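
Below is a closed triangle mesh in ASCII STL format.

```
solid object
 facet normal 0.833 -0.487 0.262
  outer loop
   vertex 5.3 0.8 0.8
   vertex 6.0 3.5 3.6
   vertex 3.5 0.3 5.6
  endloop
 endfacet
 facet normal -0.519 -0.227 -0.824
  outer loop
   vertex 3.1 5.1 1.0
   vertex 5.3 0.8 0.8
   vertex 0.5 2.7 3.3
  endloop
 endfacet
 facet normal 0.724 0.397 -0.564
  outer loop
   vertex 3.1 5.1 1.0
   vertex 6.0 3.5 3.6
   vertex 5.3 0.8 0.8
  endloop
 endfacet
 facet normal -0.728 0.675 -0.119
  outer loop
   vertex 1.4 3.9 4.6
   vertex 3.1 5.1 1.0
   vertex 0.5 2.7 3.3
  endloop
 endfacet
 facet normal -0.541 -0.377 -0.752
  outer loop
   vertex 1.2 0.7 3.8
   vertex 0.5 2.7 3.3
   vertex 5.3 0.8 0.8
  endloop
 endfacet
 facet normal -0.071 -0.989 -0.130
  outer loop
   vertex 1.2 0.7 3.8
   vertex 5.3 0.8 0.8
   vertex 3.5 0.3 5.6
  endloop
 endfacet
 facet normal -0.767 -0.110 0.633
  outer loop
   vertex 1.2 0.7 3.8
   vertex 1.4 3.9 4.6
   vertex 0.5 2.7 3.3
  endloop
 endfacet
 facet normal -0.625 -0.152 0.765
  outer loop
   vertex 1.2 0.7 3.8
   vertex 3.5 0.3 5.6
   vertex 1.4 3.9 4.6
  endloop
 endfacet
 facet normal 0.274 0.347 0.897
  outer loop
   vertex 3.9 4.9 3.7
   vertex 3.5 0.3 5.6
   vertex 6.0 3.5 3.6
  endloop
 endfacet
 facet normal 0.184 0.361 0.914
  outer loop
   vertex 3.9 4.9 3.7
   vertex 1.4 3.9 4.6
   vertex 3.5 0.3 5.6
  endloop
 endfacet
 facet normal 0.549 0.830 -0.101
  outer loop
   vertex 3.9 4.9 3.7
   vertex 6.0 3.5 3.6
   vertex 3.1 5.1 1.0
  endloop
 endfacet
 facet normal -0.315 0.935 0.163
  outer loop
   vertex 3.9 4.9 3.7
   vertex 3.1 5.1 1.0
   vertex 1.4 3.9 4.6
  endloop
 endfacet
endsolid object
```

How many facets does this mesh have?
12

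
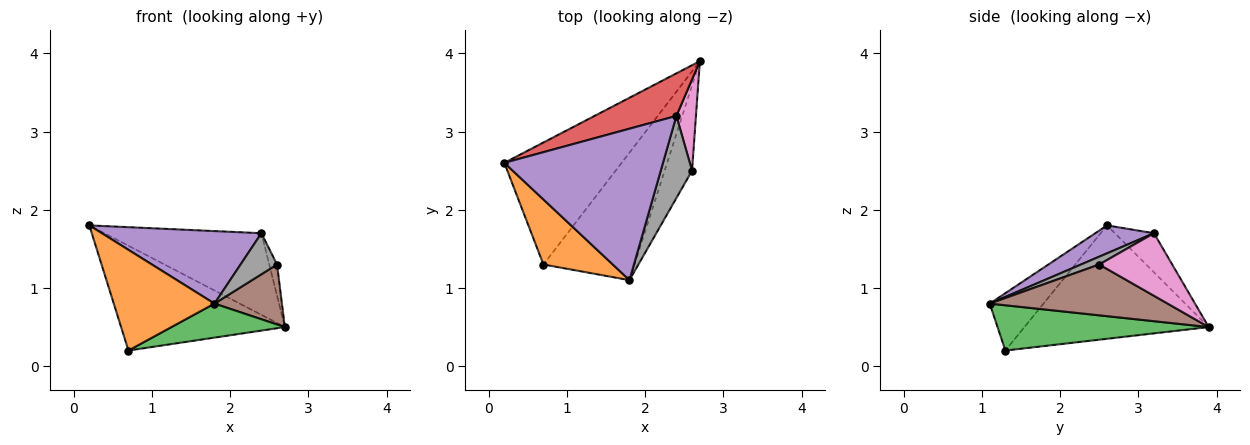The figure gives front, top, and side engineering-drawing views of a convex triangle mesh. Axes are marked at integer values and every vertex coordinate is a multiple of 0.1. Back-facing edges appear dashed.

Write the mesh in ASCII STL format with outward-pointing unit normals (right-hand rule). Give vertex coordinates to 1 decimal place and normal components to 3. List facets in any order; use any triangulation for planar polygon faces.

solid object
 facet normal -0.591 0.525 -0.612
  outer loop
   vertex 0.7 1.3 0.2
   vertex 0.2 2.6 1.8
   vertex 2.7 3.9 0.5
  endloop
 endfacet
 facet normal -0.409 -0.767 0.495
  outer loop
   vertex 0.7 1.3 0.2
   vertex 1.8 1.1 0.8
   vertex 0.2 2.6 1.8
  endloop
 endfacet
 facet normal 0.433 -0.232 -0.871
  outer loop
   vertex 0.7 1.3 0.2
   vertex 2.7 3.9 0.5
   vertex 1.8 1.1 0.8
  endloop
 endfacet
 facet normal -0.216 0.866 0.451
  outer loop
   vertex 2.4 3.2 1.7
   vertex 2.7 3.9 0.5
   vertex 0.2 2.6 1.8
  endloop
 endfacet
 facet normal 0.157 -0.427 0.891
  outer loop
   vertex 2.4 3.2 1.7
   vertex 0.2 2.6 1.8
   vertex 1.8 1.1 0.8
  endloop
 endfacet
 facet normal 0.835 -0.317 -0.450
  outer loop
   vertex 2.6 2.5 1.3
   vertex 1.8 1.1 0.8
   vertex 2.7 3.9 0.5
  endloop
 endfacet
 facet normal 0.950 0.102 0.297
  outer loop
   vertex 2.6 2.5 1.3
   vertex 2.7 3.9 0.5
   vertex 2.4 3.2 1.7
  endloop
 endfacet
 facet normal 0.218 -0.436 0.873
  outer loop
   vertex 2.6 2.5 1.3
   vertex 2.4 3.2 1.7
   vertex 1.8 1.1 0.8
  endloop
 endfacet
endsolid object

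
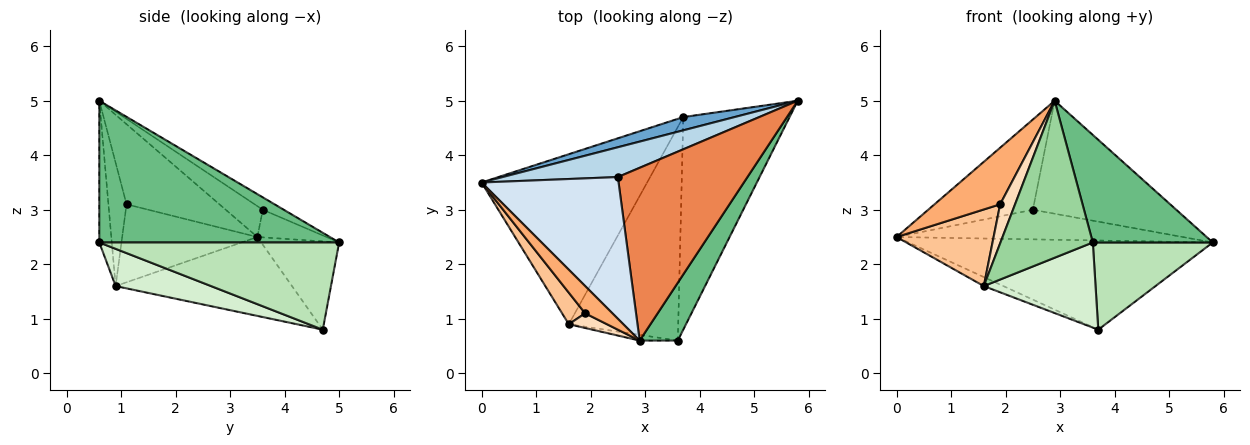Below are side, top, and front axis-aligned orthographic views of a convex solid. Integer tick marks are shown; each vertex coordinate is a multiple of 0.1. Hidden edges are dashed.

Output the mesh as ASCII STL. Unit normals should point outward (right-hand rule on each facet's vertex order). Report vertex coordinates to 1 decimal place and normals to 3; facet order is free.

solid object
 facet normal -0.246 0.959 0.142
  outer loop
   vertex 3.7 4.7 0.8
   vertex 0.0 3.5 2.5
   vertex 5.8 5.0 2.4
  endloop
 endfacet
 facet normal -0.430 0.048 -0.902
  outer loop
   vertex 1.6 0.9 1.6
   vertex 0.0 3.5 2.5
   vertex 3.7 4.7 0.8
  endloop
 endfacet
 facet normal -0.168 0.695 0.699
  outer loop
   vertex 2.5 3.6 3.0
   vertex 5.8 5.0 2.4
   vertex 0.0 3.5 2.5
  endloop
 endfacet
 facet normal -0.187 0.528 0.829
  outer loop
   vertex 2.5 3.6 3.0
   vertex 0.0 3.5 2.5
   vertex 2.9 0.6 5.0
  endloop
 endfacet
 facet normal -0.080 0.546 0.834
  outer loop
   vertex 2.5 3.6 3.0
   vertex 2.9 0.6 5.0
   vertex 5.8 5.0 2.4
  endloop
 endfacet
 facet normal -0.787 -0.556 0.268
  outer loop
   vertex 1.9 1.1 3.1
   vertex 2.9 0.6 5.0
   vertex 0.0 3.5 2.5
  endloop
 endfacet
 facet normal -0.790 -0.567 0.234
  outer loop
   vertex 1.9 1.1 3.1
   vertex 0.0 3.5 2.5
   vertex 1.6 0.9 1.6
  endloop
 endfacet
 facet normal -0.751 -0.618 0.233
  outer loop
   vertex 1.9 1.1 3.1
   vertex 1.6 0.9 1.6
   vertex 2.9 0.6 5.0
  endloop
 endfacet
 facet normal 0.870 -0.435 0.234
  outer loop
   vertex 3.6 0.6 2.4
   vertex 5.8 5.0 2.4
   vertex 2.9 0.6 5.0
  endloop
 endfacet
 facet normal -0.134 -0.990 -0.036
  outer loop
   vertex 3.6 0.6 2.4
   vertex 2.9 0.6 5.0
   vertex 1.6 0.9 1.6
  endloop
 endfacet
 facet normal 0.605 -0.302 -0.737
  outer loop
   vertex 3.6 0.6 2.4
   vertex 3.7 4.7 0.8
   vertex 5.8 5.0 2.4
  endloop
 endfacet
 facet normal 0.301 -0.353 -0.886
  outer loop
   vertex 3.6 0.6 2.4
   vertex 1.6 0.9 1.6
   vertex 3.7 4.7 0.8
  endloop
 endfacet
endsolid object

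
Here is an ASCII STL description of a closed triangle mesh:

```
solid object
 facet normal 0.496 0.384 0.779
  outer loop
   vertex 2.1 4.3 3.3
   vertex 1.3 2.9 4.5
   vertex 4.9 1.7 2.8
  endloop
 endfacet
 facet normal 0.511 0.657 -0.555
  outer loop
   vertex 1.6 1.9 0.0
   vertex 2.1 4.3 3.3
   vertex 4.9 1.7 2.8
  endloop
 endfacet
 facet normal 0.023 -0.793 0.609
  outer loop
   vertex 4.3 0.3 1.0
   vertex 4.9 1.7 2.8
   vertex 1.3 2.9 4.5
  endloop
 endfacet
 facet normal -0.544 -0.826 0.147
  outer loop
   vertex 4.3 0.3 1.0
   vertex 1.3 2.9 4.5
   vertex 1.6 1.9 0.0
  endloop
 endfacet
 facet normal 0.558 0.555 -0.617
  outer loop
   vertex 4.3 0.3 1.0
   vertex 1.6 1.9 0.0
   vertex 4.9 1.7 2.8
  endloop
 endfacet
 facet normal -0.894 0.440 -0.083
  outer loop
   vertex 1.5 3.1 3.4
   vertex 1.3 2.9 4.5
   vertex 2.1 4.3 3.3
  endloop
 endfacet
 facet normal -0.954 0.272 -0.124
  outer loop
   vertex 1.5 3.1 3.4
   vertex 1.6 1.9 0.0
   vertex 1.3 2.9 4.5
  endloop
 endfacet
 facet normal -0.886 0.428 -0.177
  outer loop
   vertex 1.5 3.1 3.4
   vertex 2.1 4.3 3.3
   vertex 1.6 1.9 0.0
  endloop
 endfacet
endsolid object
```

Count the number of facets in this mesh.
8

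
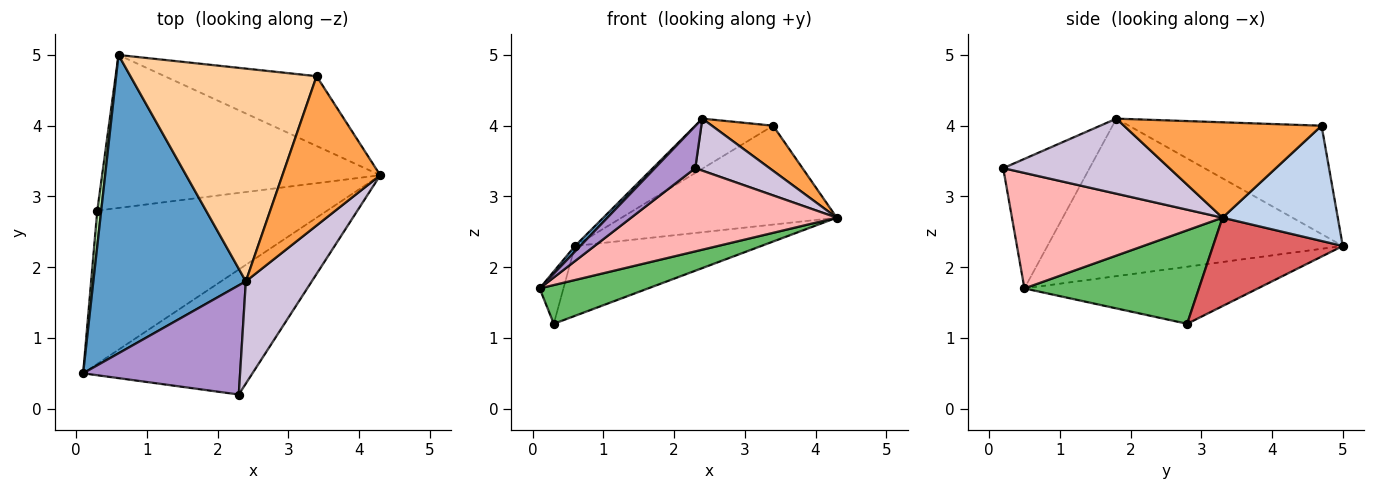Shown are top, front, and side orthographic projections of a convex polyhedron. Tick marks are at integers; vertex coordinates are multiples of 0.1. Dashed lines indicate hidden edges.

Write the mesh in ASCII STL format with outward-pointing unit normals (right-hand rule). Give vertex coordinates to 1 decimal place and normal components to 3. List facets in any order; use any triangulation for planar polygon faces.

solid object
 facet normal -0.718 -0.013 0.695
  outer loop
   vertex 2.4 1.8 4.1
   vertex 0.6 5.0 2.3
   vertex 0.1 0.5 1.7
  endloop
 endfacet
 facet normal 0.401 0.748 -0.528
  outer loop
   vertex 3.4 4.7 4.0
   vertex 4.3 3.3 2.7
   vertex 0.6 5.0 2.3
  endloop
 endfacet
 facet normal 0.682 -0.211 0.700
  outer loop
   vertex 3.4 4.7 4.0
   vertex 2.4 1.8 4.1
   vertex 4.3 3.3 2.7
  endloop
 endfacet
 facet normal -0.493 0.199 0.847
  outer loop
   vertex 3.4 4.7 4.0
   vertex 0.6 5.0 2.3
   vertex 2.4 1.8 4.1
  endloop
 endfacet
 facet normal 0.367 -0.228 -0.902
  outer loop
   vertex 0.3 2.8 1.2
   vertex 4.3 3.3 2.7
   vertex 0.1 0.5 1.7
  endloop
 endfacet
 facet normal -0.993 0.101 0.068
  outer loop
   vertex 0.3 2.8 1.2
   vertex 0.1 0.5 1.7
   vertex 0.6 5.0 2.3
  endloop
 endfacet
 facet normal 0.278 0.399 -0.874
  outer loop
   vertex 0.3 2.8 1.2
   vertex 0.6 5.0 2.3
   vertex 4.3 3.3 2.7
  endloop
 endfacet
 facet normal 0.494 -0.482 -0.724
  outer loop
   vertex 2.3 0.2 3.4
   vertex 0.1 0.5 1.7
   vertex 4.3 3.3 2.7
  endloop
 endfacet
 facet normal -0.610 -0.285 0.739
  outer loop
   vertex 2.3 0.2 3.4
   vertex 2.4 1.8 4.1
   vertex 0.1 0.5 1.7
  endloop
 endfacet
 facet normal 0.712 -0.318 0.626
  outer loop
   vertex 2.3 0.2 3.4
   vertex 4.3 3.3 2.7
   vertex 2.4 1.8 4.1
  endloop
 endfacet
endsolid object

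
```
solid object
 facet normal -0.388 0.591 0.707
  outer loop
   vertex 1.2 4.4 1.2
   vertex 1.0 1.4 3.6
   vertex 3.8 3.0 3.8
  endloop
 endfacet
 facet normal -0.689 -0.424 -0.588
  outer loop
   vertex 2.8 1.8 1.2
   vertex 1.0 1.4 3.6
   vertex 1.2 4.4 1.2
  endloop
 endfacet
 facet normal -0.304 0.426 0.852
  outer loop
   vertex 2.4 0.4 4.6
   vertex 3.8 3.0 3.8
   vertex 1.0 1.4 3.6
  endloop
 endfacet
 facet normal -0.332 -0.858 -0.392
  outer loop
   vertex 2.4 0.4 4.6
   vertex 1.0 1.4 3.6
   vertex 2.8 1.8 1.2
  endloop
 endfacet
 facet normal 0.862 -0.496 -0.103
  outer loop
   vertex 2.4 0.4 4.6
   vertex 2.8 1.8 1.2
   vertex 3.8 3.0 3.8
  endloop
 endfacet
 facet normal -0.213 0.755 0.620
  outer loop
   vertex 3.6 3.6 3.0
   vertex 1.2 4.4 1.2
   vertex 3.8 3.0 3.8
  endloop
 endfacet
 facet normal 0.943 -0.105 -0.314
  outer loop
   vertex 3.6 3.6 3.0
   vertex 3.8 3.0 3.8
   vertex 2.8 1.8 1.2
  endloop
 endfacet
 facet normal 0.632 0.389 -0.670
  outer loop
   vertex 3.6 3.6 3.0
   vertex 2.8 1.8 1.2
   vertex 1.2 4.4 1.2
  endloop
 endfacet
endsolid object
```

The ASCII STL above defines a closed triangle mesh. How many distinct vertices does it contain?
6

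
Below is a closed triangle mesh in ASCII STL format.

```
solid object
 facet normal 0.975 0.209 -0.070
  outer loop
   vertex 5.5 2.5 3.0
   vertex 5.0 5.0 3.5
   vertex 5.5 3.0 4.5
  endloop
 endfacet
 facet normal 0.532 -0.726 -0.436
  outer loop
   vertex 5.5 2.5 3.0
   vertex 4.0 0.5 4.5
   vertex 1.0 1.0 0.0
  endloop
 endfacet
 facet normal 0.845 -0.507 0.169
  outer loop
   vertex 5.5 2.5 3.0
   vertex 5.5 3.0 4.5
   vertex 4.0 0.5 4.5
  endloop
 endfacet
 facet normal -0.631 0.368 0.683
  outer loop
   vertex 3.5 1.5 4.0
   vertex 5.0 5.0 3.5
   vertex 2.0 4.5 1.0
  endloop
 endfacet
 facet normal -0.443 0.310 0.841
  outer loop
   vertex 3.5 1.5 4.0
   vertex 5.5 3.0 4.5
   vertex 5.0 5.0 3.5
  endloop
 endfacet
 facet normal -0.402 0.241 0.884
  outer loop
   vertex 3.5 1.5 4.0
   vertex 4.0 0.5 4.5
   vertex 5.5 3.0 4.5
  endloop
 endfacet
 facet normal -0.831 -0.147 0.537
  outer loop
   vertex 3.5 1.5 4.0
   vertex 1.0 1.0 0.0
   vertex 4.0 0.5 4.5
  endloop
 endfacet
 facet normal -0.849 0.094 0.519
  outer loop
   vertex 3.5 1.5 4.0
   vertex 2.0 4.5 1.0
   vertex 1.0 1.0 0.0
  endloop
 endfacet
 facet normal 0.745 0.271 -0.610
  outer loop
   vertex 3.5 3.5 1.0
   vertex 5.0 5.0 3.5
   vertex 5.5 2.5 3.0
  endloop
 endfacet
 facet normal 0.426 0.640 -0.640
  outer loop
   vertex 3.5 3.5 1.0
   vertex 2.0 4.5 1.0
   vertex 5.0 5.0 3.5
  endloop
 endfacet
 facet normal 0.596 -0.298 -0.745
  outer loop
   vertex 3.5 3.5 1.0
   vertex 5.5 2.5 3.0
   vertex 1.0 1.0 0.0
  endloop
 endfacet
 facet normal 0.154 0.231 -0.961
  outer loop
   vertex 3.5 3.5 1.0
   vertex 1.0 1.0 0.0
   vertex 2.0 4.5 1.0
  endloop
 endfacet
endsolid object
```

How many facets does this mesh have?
12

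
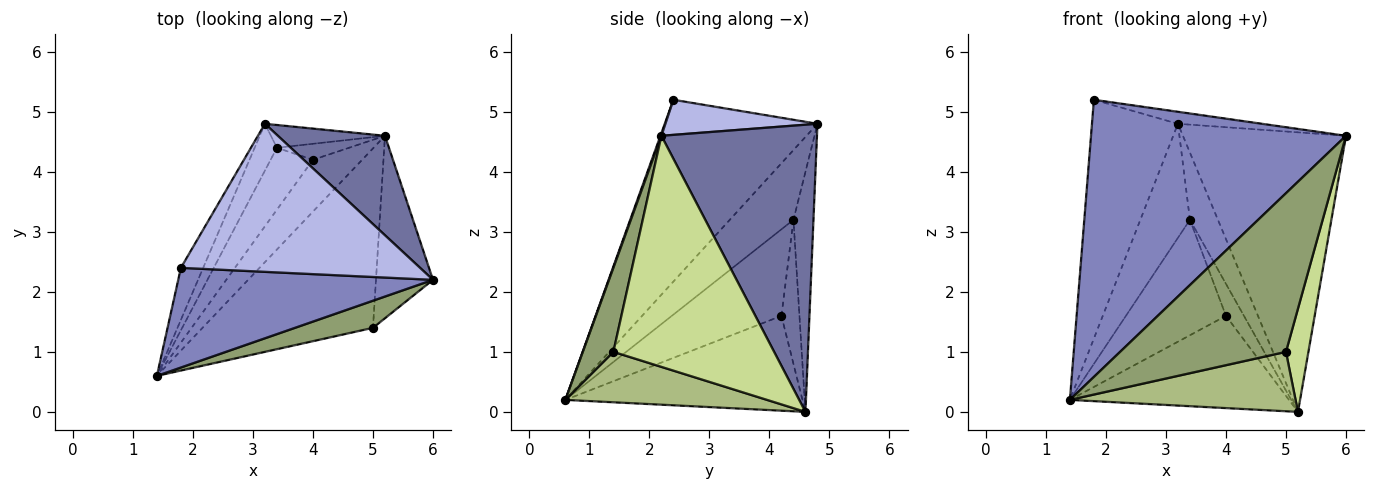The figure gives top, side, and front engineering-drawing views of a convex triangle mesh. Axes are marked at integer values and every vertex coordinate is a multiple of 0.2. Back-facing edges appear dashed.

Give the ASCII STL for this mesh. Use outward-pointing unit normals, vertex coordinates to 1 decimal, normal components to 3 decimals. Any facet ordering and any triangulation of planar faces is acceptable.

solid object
 facet normal 0.668 0.701 0.249
  outer loop
   vertex 5.2 4.6 0.0
   vertex 3.2 4.8 4.8
   vertex 6.0 2.2 4.6
  endloop
 endfacet
 facet normal 0.004 -0.941 0.338
  outer loop
   vertex 1.8 2.4 5.2
   vertex 1.4 0.6 0.2
   vertex 6.0 2.2 4.6
  endloop
 endfacet
 facet normal -0.866 0.488 -0.106
  outer loop
   vertex 1.8 2.4 5.2
   vertex 3.2 4.8 4.8
   vertex 1.4 0.6 0.2
  endloop
 endfacet
 facet normal 0.145 0.080 0.986
  outer loop
   vertex 1.8 2.4 5.2
   vertex 6.0 2.2 4.6
   vertex 3.2 4.8 4.8
  endloop
 endfacet
 facet normal 0.179 -0.970 0.166
  outer loop
   vertex 5.0 1.4 1.0
   vertex 6.0 2.2 4.6
   vertex 1.4 0.6 0.2
  endloop
 endfacet
 facet normal 0.270 -0.303 -0.914
  outer loop
   vertex 5.0 1.4 1.0
   vertex 1.4 0.6 0.2
   vertex 5.2 4.6 0.0
  endloop
 endfacet
 facet normal 0.962 -0.134 -0.237
  outer loop
   vertex 5.0 1.4 1.0
   vertex 5.2 4.6 0.0
   vertex 6.0 2.2 4.6
  endloop
 endfacet
 facet normal -0.765 0.596 -0.245
  outer loop
   vertex 3.4 4.4 3.2
   vertex 1.4 0.6 0.2
   vertex 3.2 4.8 4.8
  endloop
 endfacet
 facet normal -0.560 0.784 -0.266
  outer loop
   vertex 3.4 4.4 3.2
   vertex 3.2 4.8 4.8
   vertex 5.2 4.6 0.0
  endloop
 endfacet
 facet normal -0.686 0.634 -0.356
  outer loop
   vertex 4.0 4.2 1.6
   vertex 5.2 4.6 0.0
   vertex 1.4 0.6 0.2
  endloop
 endfacet
 facet normal -0.695 0.634 -0.340
  outer loop
   vertex 4.0 4.2 1.6
   vertex 1.4 0.6 0.2
   vertex 3.4 4.4 3.2
  endloop
 endfacet
 facet normal -0.667 0.667 -0.333
  outer loop
   vertex 4.0 4.2 1.6
   vertex 3.4 4.4 3.2
   vertex 5.2 4.6 0.0
  endloop
 endfacet
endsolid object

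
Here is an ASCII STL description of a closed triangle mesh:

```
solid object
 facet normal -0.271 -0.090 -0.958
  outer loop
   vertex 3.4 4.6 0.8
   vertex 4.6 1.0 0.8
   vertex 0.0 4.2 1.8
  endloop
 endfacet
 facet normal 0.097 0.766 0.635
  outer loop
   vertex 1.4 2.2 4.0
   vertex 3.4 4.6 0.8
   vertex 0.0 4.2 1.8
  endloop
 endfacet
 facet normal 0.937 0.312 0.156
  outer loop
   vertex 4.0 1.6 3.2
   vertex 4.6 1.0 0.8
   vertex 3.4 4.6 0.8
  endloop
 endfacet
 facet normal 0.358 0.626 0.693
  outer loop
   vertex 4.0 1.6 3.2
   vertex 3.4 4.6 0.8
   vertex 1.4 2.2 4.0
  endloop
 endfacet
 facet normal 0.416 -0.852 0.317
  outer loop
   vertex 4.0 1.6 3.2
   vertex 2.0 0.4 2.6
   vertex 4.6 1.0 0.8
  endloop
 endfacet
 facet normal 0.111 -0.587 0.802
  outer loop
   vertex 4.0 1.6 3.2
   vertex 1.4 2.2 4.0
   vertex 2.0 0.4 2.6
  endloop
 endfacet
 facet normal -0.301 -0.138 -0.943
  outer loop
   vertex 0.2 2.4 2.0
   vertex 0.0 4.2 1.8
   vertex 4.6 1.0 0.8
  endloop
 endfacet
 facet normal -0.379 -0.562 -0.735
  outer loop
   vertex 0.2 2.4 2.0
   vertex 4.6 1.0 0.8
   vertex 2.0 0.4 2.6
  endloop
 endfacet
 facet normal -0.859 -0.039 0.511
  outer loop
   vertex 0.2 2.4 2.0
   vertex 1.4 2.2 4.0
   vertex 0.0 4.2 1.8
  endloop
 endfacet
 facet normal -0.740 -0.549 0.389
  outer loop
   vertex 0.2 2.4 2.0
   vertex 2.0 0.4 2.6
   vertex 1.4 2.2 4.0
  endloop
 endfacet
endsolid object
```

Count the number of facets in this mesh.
10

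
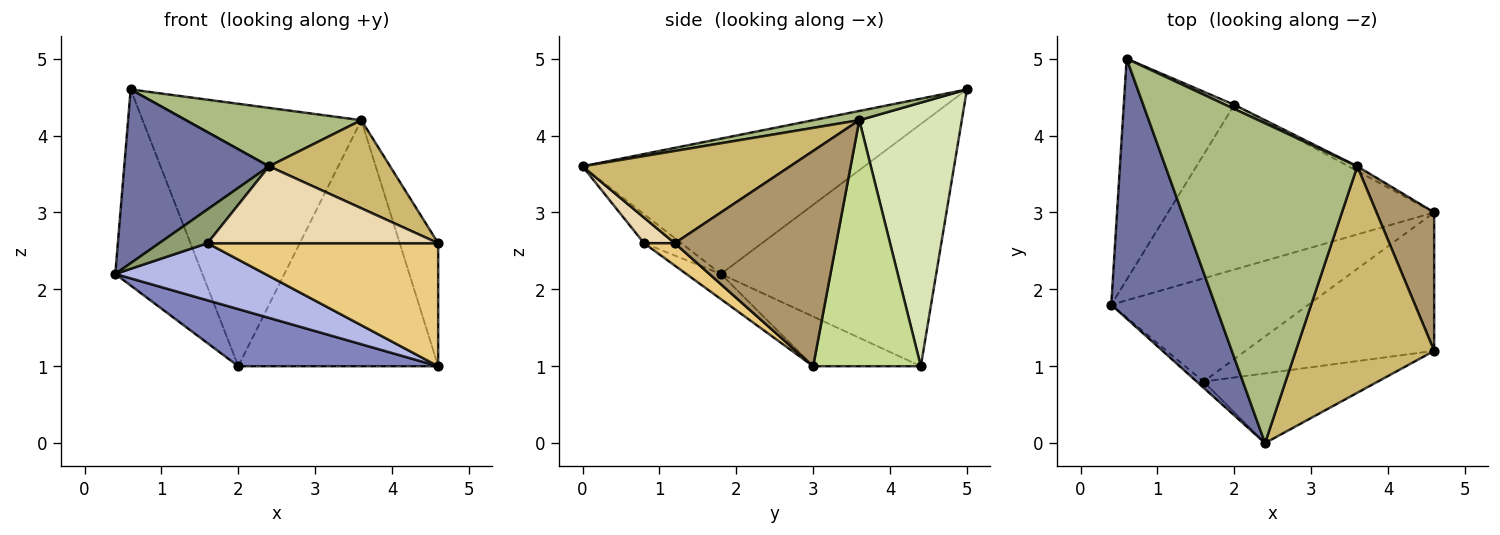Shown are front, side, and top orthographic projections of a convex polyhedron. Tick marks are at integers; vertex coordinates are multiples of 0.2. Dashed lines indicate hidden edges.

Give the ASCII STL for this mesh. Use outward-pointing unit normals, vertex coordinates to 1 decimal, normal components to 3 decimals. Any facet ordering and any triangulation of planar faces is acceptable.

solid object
 facet normal -0.734 -0.377 0.564
  outer loop
   vertex 2.4 0.0 3.6
   vertex 0.6 5.0 4.6
   vertex 0.4 1.8 2.2
  endloop
 endfacet
 facet normal -0.174 -0.323 -0.930
  outer loop
   vertex 2.0 4.4 1.0
   vertex 4.6 3.0 1.0
   vertex 0.4 1.8 2.2
  endloop
 endfacet
 facet normal -0.854 0.346 -0.390
  outer loop
   vertex 2.0 4.4 1.0
   vertex 0.4 1.8 2.2
   vertex 0.6 5.0 4.6
  endloop
 endfacet
 facet normal -0.111 -0.481 -0.870
  outer loop
   vertex 1.6 0.8 2.6
   vertex 0.4 1.8 2.2
   vertex 4.6 3.0 1.0
  endloop
 endfacet
 facet normal -0.605 -0.783 -0.142
  outer loop
   vertex 1.6 0.8 2.6
   vertex 2.4 0.0 3.6
   vertex 0.4 1.8 2.2
  endloop
 endfacet
 facet normal 0.047 -0.180 0.983
  outer loop
   vertex 3.6 3.6 4.2
   vertex 0.6 5.0 4.6
   vertex 2.4 0.0 3.6
  endloop
 endfacet
 facet normal 0.474 0.880 -0.017
  outer loop
   vertex 3.6 3.6 4.2
   vertex 4.6 3.0 1.0
   vertex 2.0 4.4 1.0
  endloop
 endfacet
 facet normal 0.424 0.905 0.014
  outer loop
   vertex 3.6 3.6 4.2
   vertex 2.0 4.4 1.0
   vertex 0.6 5.0 4.6
  endloop
 endfacet
 facet normal 0.941 0.224 0.252
  outer loop
   vertex 4.6 1.2 2.6
   vertex 4.6 3.0 1.0
   vertex 3.6 3.6 4.2
  endloop
 endfacet
 facet normal 0.528 -0.308 0.792
  outer loop
   vertex 4.6 1.2 2.6
   vertex 3.6 3.6 4.2
   vertex 2.4 0.0 3.6
  endloop
 endfacet
 facet normal 0.088 -0.662 -0.744
  outer loop
   vertex 4.6 1.2 2.6
   vertex 1.6 0.8 2.6
   vertex 4.6 3.0 1.0
  endloop
 endfacet
 facet normal 0.098 -0.737 -0.668
  outer loop
   vertex 4.6 1.2 2.6
   vertex 2.4 0.0 3.6
   vertex 1.6 0.8 2.6
  endloop
 endfacet
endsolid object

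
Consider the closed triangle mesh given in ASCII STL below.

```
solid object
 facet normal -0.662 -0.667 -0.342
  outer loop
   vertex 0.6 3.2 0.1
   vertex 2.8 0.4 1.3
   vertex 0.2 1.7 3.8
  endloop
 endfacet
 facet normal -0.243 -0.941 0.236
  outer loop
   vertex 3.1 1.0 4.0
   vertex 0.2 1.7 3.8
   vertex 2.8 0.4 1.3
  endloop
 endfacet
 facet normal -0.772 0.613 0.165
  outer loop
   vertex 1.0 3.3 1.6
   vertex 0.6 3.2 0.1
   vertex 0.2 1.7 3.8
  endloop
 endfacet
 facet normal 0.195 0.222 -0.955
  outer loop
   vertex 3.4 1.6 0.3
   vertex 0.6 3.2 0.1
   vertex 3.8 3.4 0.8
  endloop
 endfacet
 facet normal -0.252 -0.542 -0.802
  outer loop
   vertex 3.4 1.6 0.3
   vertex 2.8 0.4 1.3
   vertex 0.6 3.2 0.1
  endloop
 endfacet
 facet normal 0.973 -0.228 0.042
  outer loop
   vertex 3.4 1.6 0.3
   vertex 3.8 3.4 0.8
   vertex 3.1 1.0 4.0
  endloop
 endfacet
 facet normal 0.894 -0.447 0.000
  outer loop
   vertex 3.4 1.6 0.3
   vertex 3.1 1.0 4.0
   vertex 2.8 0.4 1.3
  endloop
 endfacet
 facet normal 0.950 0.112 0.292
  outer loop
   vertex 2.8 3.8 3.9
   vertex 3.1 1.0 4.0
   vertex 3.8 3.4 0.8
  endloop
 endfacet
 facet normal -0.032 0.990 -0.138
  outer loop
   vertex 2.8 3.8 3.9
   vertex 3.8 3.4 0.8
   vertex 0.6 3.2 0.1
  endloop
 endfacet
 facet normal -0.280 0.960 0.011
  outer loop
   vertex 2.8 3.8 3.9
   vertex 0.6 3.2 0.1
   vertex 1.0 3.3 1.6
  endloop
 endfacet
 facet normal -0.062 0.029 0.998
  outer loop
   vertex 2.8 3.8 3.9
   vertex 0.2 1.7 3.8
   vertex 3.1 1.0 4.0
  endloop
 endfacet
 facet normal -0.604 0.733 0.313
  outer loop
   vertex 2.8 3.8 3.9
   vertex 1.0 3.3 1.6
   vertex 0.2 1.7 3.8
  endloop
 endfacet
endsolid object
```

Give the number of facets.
12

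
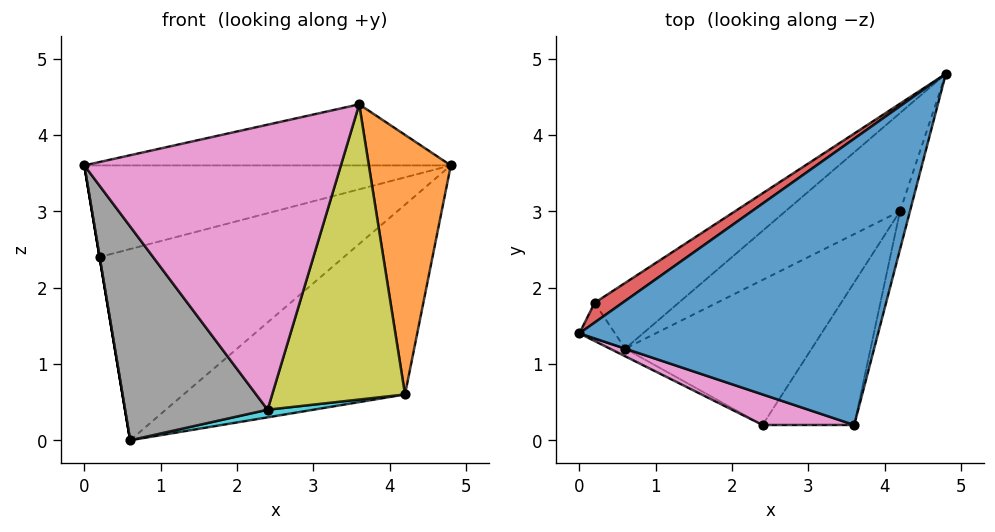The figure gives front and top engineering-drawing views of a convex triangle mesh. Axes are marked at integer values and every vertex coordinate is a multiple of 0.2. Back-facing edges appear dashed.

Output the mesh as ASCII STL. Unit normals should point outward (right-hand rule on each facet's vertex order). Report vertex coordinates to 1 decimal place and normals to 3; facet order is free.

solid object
 facet normal -0.146 0.206 0.967
  outer loop
   vertex 3.6 0.2 4.4
   vertex 4.8 4.8 3.6
   vertex 0.0 1.4 3.6
  endloop
 endfacet
 facet normal 0.965 -0.258 -0.038
  outer loop
   vertex 4.2 3.0 0.6
   vertex 4.8 4.8 3.6
   vertex 3.6 0.2 4.4
  endloop
 endfacet
 facet normal -0.345 0.834 -0.431
  outer loop
   vertex 4.2 3.0 0.6
   vertex 0.6 1.2 0.0
   vertex 4.8 4.8 3.6
  endloop
 endfacet
 facet normal -0.569 0.804 0.173
  outer loop
   vertex 0.2 1.8 2.4
   vertex 0.0 1.4 3.6
   vertex 4.8 4.8 3.6
  endloop
 endfacet
 facet normal -0.986 0.000 -0.164
  outer loop
   vertex 0.2 1.8 2.4
   vertex 0.6 1.2 0.0
   vertex 0.0 1.4 3.6
  endloop
 endfacet
 facet normal -0.470 0.835 -0.287
  outer loop
   vertex 0.2 1.8 2.4
   vertex 4.8 4.8 3.6
   vertex 0.6 1.2 0.0
  endloop
 endfacet
 facet normal -0.335 -0.937 0.100
  outer loop
   vertex 2.4 0.2 0.4
   vertex 3.6 0.2 4.4
   vertex 0.0 1.4 3.6
  endloop
 endfacet
 facet normal -0.480 -0.877 -0.031
  outer loop
   vertex 2.4 0.2 0.4
   vertex 0.0 1.4 3.6
   vertex 0.6 1.2 0.0
  endloop
 endfacet
 facet normal 0.823 -0.511 -0.247
  outer loop
   vertex 2.4 0.2 0.4
   vertex 4.2 3.0 0.6
   vertex 3.6 0.2 4.4
  endloop
 endfacet
 facet normal 0.189 -0.052 -0.981
  outer loop
   vertex 2.4 0.2 0.4
   vertex 0.6 1.2 0.0
   vertex 4.2 3.0 0.6
  endloop
 endfacet
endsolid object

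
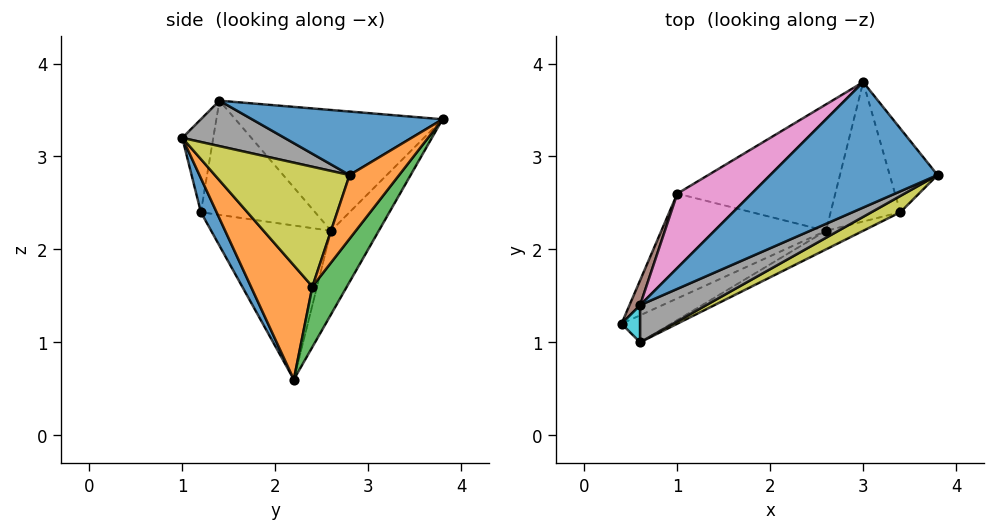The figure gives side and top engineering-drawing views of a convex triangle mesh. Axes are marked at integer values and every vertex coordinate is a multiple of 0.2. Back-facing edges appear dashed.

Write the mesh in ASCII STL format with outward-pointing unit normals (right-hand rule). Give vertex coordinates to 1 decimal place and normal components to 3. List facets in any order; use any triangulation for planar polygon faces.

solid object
 facet normal 0.342 -0.267 0.901
  outer loop
   vertex 0.6 1.4 3.6
   vertex 3.8 2.8 2.8
   vertex 3.0 3.8 3.4
  endloop
 endfacet
 facet normal 0.566 0.707 -0.424
  outer loop
   vertex 3.4 2.4 1.6
   vertex 3.0 3.8 3.4
   vertex 3.8 2.8 2.8
  endloop
 endfacet
 facet normal 0.428 0.757 -0.494
  outer loop
   vertex 3.4 2.4 1.6
   vertex 2.6 2.2 0.6
   vertex 3.0 3.8 3.4
  endloop
 endfacet
 facet normal -0.671 0.185 -0.718
  outer loop
   vertex 1.0 2.6 2.2
   vertex 2.6 2.2 0.6
   vertex 0.4 1.2 2.4
  endloop
 endfacet
 facet normal -0.241 0.857 -0.455
  outer loop
   vertex 1.0 2.6 2.2
   vertex 3.0 3.8 3.4
   vertex 2.6 2.2 0.6
  endloop
 endfacet
 facet normal -0.911 0.403 0.085
  outer loop
   vertex 1.0 2.6 2.2
   vertex 0.4 1.2 2.4
   vertex 0.6 1.4 3.6
  endloop
 endfacet
 facet normal -0.635 0.667 0.390
  outer loop
   vertex 1.0 2.6 2.2
   vertex 0.6 1.4 3.6
   vertex 3.0 3.8 3.4
  endloop
 endfacet
 facet normal 0.437 -0.636 0.636
  outer loop
   vertex 0.6 1.0 3.2
   vertex 3.8 2.8 2.8
   vertex 0.6 1.4 3.6
  endloop
 endfacet
 facet normal 0.498 -0.859 0.120
  outer loop
   vertex 0.6 1.0 3.2
   vertex 3.4 2.4 1.6
   vertex 3.8 2.8 2.8
  endloop
 endfacet
 facet normal -0.962 -0.192 0.192
  outer loop
   vertex 0.6 1.0 3.2
   vertex 0.6 1.4 3.6
   vertex 0.4 1.2 2.4
  endloop
 endfacet
 facet normal 0.195 -0.939 -0.283
  outer loop
   vertex 0.6 1.0 3.2
   vertex 0.4 1.2 2.4
   vertex 2.6 2.2 0.6
  endloop
 endfacet
 facet normal 0.385 -0.914 -0.125
  outer loop
   vertex 0.6 1.0 3.2
   vertex 2.6 2.2 0.6
   vertex 3.4 2.4 1.6
  endloop
 endfacet
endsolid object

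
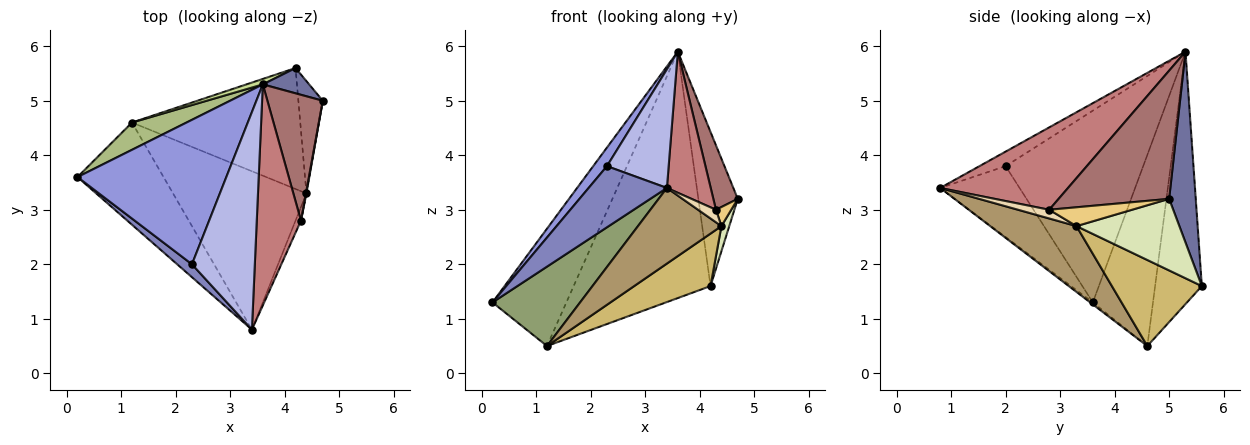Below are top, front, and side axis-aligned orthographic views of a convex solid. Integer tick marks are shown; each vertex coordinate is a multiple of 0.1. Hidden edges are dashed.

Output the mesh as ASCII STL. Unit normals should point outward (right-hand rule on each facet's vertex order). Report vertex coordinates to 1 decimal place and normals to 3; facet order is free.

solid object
 facet normal 0.555 0.821 0.135
  outer loop
   vertex 4.2 5.6 1.6
   vertex 3.6 5.3 5.9
   vertex 4.7 5.0 3.2
  endloop
 endfacet
 facet normal -0.704 -0.695 0.147
  outer loop
   vertex 2.3 2.0 3.8
   vertex 0.2 3.6 1.3
   vertex 3.4 0.8 3.4
  endloop
 endfacet
 facet normal -0.788 -0.079 0.611
  outer loop
   vertex 2.3 2.0 3.8
   vertex 3.6 5.3 5.9
   vertex 0.2 3.6 1.3
  endloop
 endfacet
 facet normal -0.199 -0.469 0.860
  outer loop
   vertex 2.3 2.0 3.8
   vertex 3.4 0.8 3.4
   vertex 3.6 5.3 5.9
  endloop
 endfacet
 facet normal -0.018 -0.613 -0.790
  outer loop
   vertex 1.2 4.6 0.5
   vertex 3.4 0.8 3.4
   vertex 0.2 3.6 1.3
  endloop
 endfacet
 facet normal -0.621 0.763 0.177
  outer loop
   vertex 1.2 4.6 0.5
   vertex 0.2 3.6 1.3
   vertex 3.6 5.3 5.9
  endloop
 endfacet
 facet normal -0.323 0.946 0.021
  outer loop
   vertex 1.2 4.6 0.5
   vertex 3.6 5.3 5.9
   vertex 4.2 5.6 1.6
  endloop
 endfacet
 facet normal 0.944 -0.072 -0.322
  outer loop
   vertex 4.4 3.3 2.7
   vertex 4.2 5.6 1.6
   vertex 4.7 5.0 3.2
  endloop
 endfacet
 facet normal 0.407 -0.394 -0.824
  outer loop
   vertex 4.4 3.3 2.7
   vertex 3.4 0.8 3.4
   vertex 1.2 4.6 0.5
  endloop
 endfacet
 facet normal 0.425 -0.360 -0.831
  outer loop
   vertex 4.4 3.3 2.7
   vertex 1.2 4.6 0.5
   vertex 4.2 5.6 1.6
  endloop
 endfacet
 facet normal 0.983 -0.181 0.026
  outer loop
   vertex 4.3 2.8 3.0
   vertex 4.4 3.3 2.7
   vertex 4.7 5.0 3.2
  endloop
 endfacet
 facet normal 0.762 -0.438 -0.476
  outer loop
   vertex 4.3 2.8 3.0
   vertex 3.4 0.8 3.4
   vertex 4.4 3.3 2.7
  endloop
 endfacet
 facet normal 0.900 -0.199 0.389
  outer loop
   vertex 4.3 2.8 3.0
   vertex 4.7 5.0 3.2
   vertex 3.6 5.3 5.9
  endloop
 endfacet
 facet normal 0.843 -0.289 0.453
  outer loop
   vertex 4.3 2.8 3.0
   vertex 3.6 5.3 5.9
   vertex 3.4 0.8 3.4
  endloop
 endfacet
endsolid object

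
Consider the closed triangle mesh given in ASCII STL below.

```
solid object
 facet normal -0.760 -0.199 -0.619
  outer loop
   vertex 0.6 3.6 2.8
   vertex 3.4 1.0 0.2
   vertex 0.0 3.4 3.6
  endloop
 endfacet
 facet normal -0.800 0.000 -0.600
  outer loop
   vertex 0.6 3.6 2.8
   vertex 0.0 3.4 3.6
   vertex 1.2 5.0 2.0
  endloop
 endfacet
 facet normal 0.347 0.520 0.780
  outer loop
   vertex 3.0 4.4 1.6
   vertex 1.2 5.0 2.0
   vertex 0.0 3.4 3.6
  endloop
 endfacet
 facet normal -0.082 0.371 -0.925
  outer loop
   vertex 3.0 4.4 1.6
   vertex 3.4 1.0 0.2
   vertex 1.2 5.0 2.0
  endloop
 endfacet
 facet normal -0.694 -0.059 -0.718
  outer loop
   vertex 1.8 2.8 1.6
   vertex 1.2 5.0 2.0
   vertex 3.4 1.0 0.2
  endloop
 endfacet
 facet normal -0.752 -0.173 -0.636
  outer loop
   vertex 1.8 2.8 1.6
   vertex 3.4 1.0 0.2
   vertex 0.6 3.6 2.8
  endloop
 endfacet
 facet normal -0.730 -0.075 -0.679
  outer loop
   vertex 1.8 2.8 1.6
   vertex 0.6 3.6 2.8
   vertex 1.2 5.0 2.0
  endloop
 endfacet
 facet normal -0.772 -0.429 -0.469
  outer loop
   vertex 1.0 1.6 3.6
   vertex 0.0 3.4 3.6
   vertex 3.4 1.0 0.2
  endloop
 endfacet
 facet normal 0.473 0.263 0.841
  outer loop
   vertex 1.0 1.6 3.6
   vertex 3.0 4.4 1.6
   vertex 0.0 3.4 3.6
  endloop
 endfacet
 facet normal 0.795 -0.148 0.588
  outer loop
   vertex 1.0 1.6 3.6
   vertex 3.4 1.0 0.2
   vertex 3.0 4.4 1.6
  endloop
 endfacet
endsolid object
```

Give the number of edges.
15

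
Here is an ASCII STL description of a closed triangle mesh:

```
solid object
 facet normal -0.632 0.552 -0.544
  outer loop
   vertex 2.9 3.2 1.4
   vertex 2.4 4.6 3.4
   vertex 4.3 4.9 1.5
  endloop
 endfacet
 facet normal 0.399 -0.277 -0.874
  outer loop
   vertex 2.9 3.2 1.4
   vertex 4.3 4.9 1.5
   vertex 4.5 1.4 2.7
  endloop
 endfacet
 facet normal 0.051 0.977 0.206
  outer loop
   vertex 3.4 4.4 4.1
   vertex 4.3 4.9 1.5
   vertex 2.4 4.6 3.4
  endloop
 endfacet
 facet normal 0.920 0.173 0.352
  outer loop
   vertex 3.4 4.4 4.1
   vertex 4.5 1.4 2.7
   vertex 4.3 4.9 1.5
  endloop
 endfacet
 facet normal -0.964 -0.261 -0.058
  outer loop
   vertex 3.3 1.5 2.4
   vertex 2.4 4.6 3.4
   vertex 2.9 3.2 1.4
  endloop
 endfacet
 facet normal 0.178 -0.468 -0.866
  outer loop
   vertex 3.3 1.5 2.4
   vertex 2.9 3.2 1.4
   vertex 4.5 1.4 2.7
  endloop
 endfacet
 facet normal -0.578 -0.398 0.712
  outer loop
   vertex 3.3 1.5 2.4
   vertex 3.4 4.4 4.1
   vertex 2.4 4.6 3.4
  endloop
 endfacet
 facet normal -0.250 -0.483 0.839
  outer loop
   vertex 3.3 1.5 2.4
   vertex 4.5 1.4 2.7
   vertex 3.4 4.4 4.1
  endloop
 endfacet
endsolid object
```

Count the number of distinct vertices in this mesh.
6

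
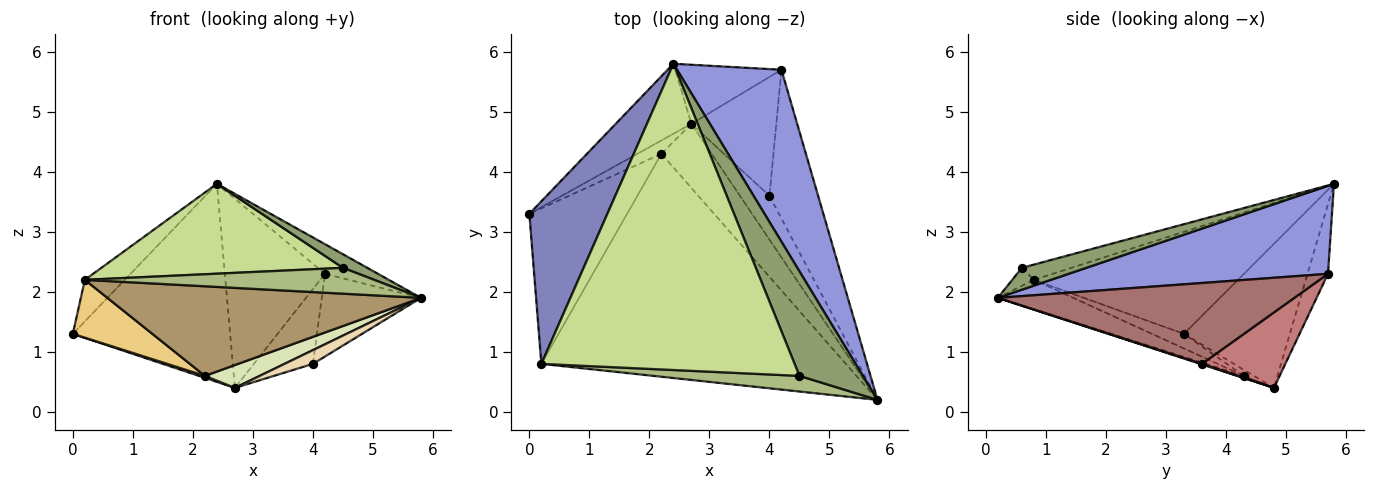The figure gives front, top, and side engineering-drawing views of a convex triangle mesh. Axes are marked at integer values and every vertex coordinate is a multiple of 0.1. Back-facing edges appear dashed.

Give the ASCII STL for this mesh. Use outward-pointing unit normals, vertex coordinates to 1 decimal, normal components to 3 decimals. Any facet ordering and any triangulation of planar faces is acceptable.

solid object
 facet normal -0.536 0.796 -0.281
  outer loop
   vertex 2.7 4.8 0.4
   vertex 0.0 3.3 1.3
   vertex 2.4 5.8 3.8
  endloop
 endfacet
 facet normal -0.785 0.153 0.600
  outer loop
   vertex 0.2 0.8 2.2
   vertex 2.4 5.8 3.8
   vertex 0.0 3.3 1.3
  endloop
 endfacet
 facet normal 0.639 0.131 0.758
  outer loop
   vertex 4.2 5.7 2.3
   vertex 2.4 5.8 3.8
   vertex 5.8 0.2 1.9
  endloop
 endfacet
 facet normal -0.192 0.937 -0.292
  outer loop
   vertex 4.2 5.7 2.3
   vertex 2.7 4.8 0.4
   vertex 2.4 5.8 3.8
  endloop
 endfacet
 facet normal 0.323 -0.122 0.938
  outer loop
   vertex 4.5 0.6 2.4
   vertex 5.8 0.2 1.9
   vertex 2.4 5.8 3.8
  endloop
 endfacet
 facet normal -0.064 -0.854 0.517
  outer loop
   vertex 4.5 0.6 2.4
   vertex 0.2 0.8 2.2
   vertex 5.8 0.2 1.9
  endloop
 endfacet
 facet normal -0.058 -0.281 0.958
  outer loop
   vertex 4.5 0.6 2.4
   vertex 2.4 5.8 3.8
   vertex 0.2 0.8 2.2
  endloop
 endfacet
 facet normal -0.042 -0.335 -0.941
  outer loop
   vertex 2.2 4.3 0.6
   vertex 2.7 4.8 0.4
   vertex 5.8 0.2 1.9
  endloop
 endfacet
 facet normal -0.089 -0.371 -0.924
  outer loop
   vertex 2.2 4.3 0.6
   vertex 5.8 0.2 1.9
   vertex 0.2 0.8 2.2
  endloop
 endfacet
 facet normal -0.240 -0.144 -0.960
  outer loop
   vertex 2.2 4.3 0.6
   vertex 0.0 3.3 1.3
   vertex 2.7 4.8 0.4
  endloop
 endfacet
 facet normal -0.138 -0.345 -0.928
  outer loop
   vertex 2.2 4.3 0.6
   vertex 0.2 0.8 2.2
   vertex 0.0 3.3 1.3
  endloop
 endfacet
 facet normal 0.017 -0.300 -0.954
  outer loop
   vertex 4.0 3.6 0.8
   vertex 5.8 0.2 1.9
   vertex 2.7 4.8 0.4
  endloop
 endfacet
 facet normal 0.824 0.276 -0.496
  outer loop
   vertex 4.0 3.6 0.8
   vertex 4.2 5.7 2.3
   vertex 5.8 0.2 1.9
  endloop
 endfacet
 facet normal 0.601 0.426 -0.676
  outer loop
   vertex 4.0 3.6 0.8
   vertex 2.7 4.8 0.4
   vertex 4.2 5.7 2.3
  endloop
 endfacet
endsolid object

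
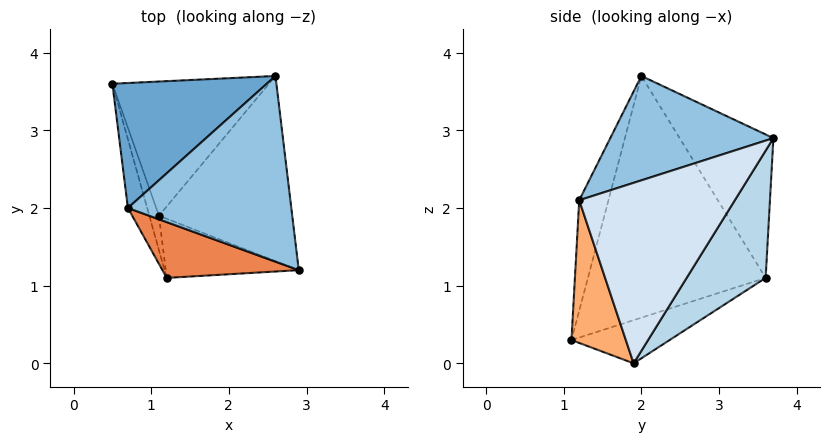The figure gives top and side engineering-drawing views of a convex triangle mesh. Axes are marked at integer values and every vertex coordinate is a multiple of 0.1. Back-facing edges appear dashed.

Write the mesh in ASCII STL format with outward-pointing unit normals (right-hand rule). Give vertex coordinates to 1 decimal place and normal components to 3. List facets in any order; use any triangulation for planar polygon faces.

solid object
 facet normal -0.457 0.742 0.491
  outer loop
   vertex 0.7 2.0 3.7
   vertex 2.6 3.7 2.9
   vertex 0.5 3.6 1.1
  endloop
 endfacet
 facet normal 0.527 -0.201 0.826
  outer loop
   vertex 0.7 2.0 3.7
   vertex 2.9 1.2 2.1
   vertex 2.6 3.7 2.9
  endloop
 endfacet
 facet normal 0.511 0.587 -0.628
  outer loop
   vertex 1.1 1.9 0.0
   vertex 0.5 3.6 1.1
   vertex 2.6 3.7 2.9
  endloop
 endfacet
 facet normal 0.773 0.276 -0.571
  outer loop
   vertex 1.1 1.9 0.0
   vertex 2.6 3.7 2.9
   vertex 2.9 1.2 2.1
  endloop
 endfacet
 facet normal -0.183 -0.957 0.226
  outer loop
   vertex 1.2 1.1 0.3
   vertex 2.9 1.2 2.1
   vertex 0.7 2.0 3.7
  endloop
 endfacet
 facet normal 0.722 -0.162 -0.673
  outer loop
   vertex 1.2 1.1 0.3
   vertex 1.1 1.9 0.0
   vertex 2.9 1.2 2.1
  endloop
 endfacet
 facet normal -0.966 -0.246 -0.077
  outer loop
   vertex 1.2 1.1 0.3
   vertex 0.7 2.0 3.7
   vertex 0.5 3.6 1.1
  endloop
 endfacet
 facet normal -0.956 -0.200 -0.213
  outer loop
   vertex 1.2 1.1 0.3
   vertex 0.5 3.6 1.1
   vertex 1.1 1.9 0.0
  endloop
 endfacet
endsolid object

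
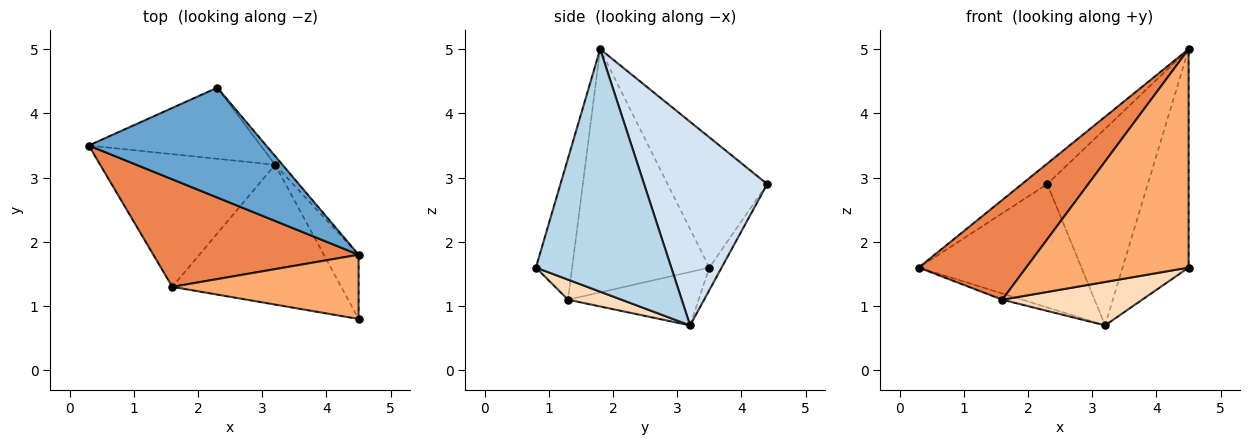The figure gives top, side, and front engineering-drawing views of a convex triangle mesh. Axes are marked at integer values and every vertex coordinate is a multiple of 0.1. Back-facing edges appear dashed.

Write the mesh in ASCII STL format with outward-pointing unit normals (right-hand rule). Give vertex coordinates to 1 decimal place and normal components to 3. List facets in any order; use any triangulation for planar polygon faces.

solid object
 facet normal -0.585 0.149 0.797
  outer loop
   vertex 4.5 1.8 5.0
   vertex 2.3 4.4 2.9
   vertex 0.3 3.5 1.6
  endloop
 endfacet
 facet normal -0.065 0.865 -0.498
  outer loop
   vertex 3.2 3.2 0.7
   vertex 0.3 3.5 1.6
   vertex 2.3 4.4 2.9
  endloop
 endfacet
 facet normal 0.891 0.435 -0.128
  outer loop
   vertex 3.2 3.2 0.7
   vertex 4.5 1.8 5.0
   vertex 4.5 0.8 1.6
  endloop
 endfacet
 facet normal 0.774 0.632 -0.028
  outer loop
   vertex 3.2 3.2 0.7
   vertex 2.3 4.4 2.9
   vertex 4.5 1.8 5.0
  endloop
 endfacet
 facet normal -0.656 -0.513 0.553
  outer loop
   vertex 1.6 1.3 1.1
   vertex 4.5 1.8 5.0
   vertex 0.3 3.5 1.6
  endloop
 endfacet
 facet normal -0.209 -0.938 0.276
  outer loop
   vertex 1.6 1.3 1.1
   vertex 4.5 0.8 1.6
   vertex 4.5 1.8 5.0
  endloop
 endfacet
 facet normal -0.292 0.045 -0.955
  outer loop
   vertex 1.6 1.3 1.1
   vertex 0.3 3.5 1.6
   vertex 3.2 3.2 0.7
  endloop
 endfacet
 facet normal 0.113 -0.295 -0.949
  outer loop
   vertex 1.6 1.3 1.1
   vertex 3.2 3.2 0.7
   vertex 4.5 0.8 1.6
  endloop
 endfacet
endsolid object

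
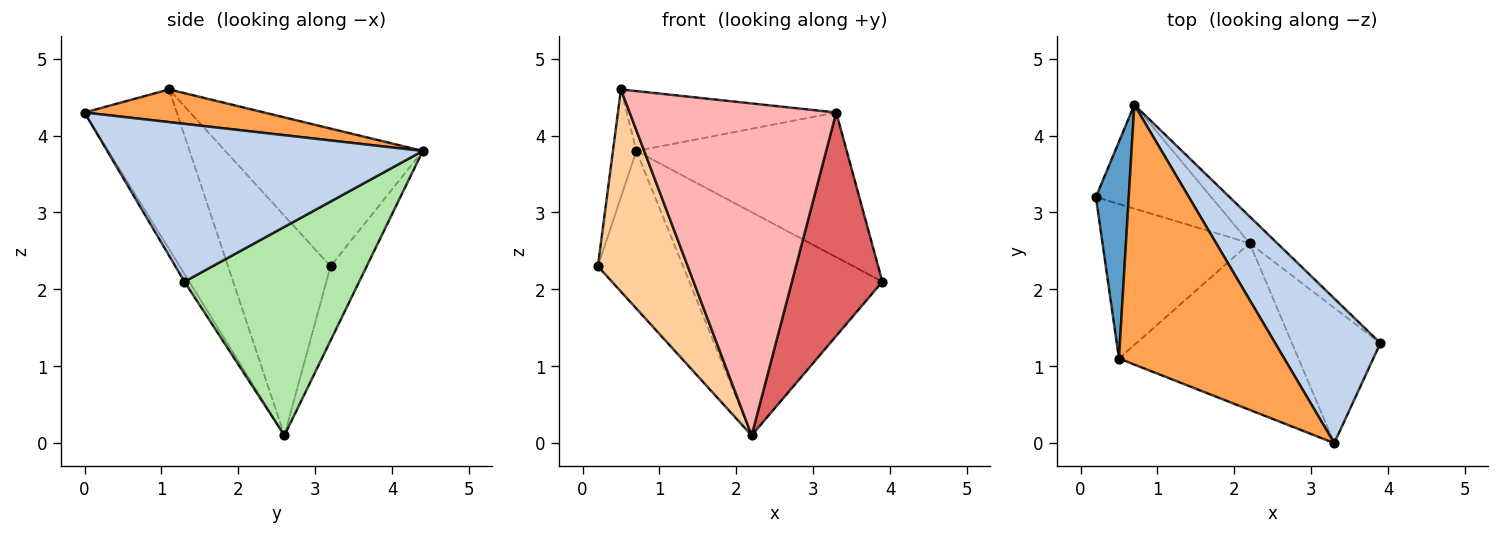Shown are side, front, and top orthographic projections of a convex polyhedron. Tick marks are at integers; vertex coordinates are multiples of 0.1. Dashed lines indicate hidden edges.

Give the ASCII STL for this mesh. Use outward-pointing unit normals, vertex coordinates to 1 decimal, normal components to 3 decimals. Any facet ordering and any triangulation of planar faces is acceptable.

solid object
 facet normal -0.966 0.114 0.231
  outer loop
   vertex 0.7 4.4 3.8
   vertex 0.2 3.2 2.3
   vertex 0.5 1.1 4.6
  endloop
 endfacet
 facet normal 0.728 0.485 0.485
  outer loop
   vertex 3.3 0.0 4.3
   vertex 3.9 1.3 2.1
   vertex 0.7 4.4 3.8
  endloop
 endfacet
 facet normal 0.189 0.221 0.957
  outer loop
   vertex 3.3 0.0 4.3
   vertex 0.7 4.4 3.8
   vertex 0.5 1.1 4.6
  endloop
 endfacet
 facet normal -0.672 -0.589 -0.450
  outer loop
   vertex 2.2 2.6 0.1
   vertex 0.5 1.1 4.6
   vertex 0.2 3.2 2.3
  endloop
 endfacet
 facet normal -0.334 0.787 -0.518
  outer loop
   vertex 2.2 2.6 0.1
   vertex 0.2 3.2 2.3
   vertex 0.7 4.4 3.8
  endloop
 endfacet
 facet normal 0.669 0.738 -0.088
  outer loop
   vertex 2.2 2.6 0.1
   vertex 0.7 4.4 3.8
   vertex 3.9 1.3 2.1
  endloop
 endfacet
 facet normal -0.045 -0.855 -0.517
  outer loop
   vertex 2.2 2.6 0.1
   vertex 3.9 1.3 2.1
   vertex 3.3 0.0 4.3
  endloop
 endfacet
 facet normal -0.371 -0.830 -0.417
  outer loop
   vertex 2.2 2.6 0.1
   vertex 3.3 0.0 4.3
   vertex 0.5 1.1 4.6
  endloop
 endfacet
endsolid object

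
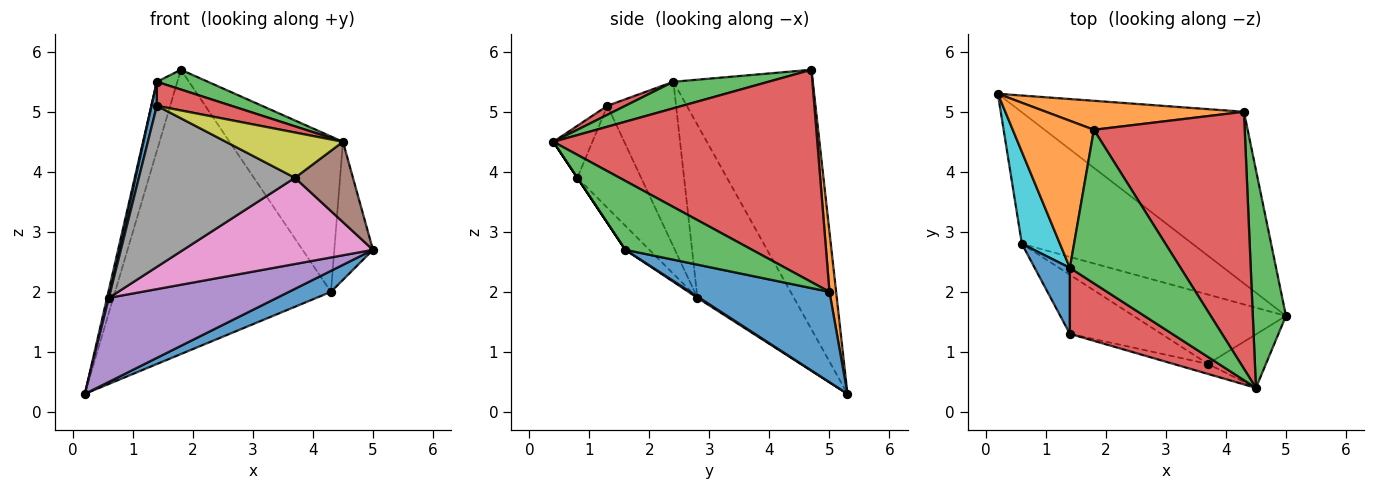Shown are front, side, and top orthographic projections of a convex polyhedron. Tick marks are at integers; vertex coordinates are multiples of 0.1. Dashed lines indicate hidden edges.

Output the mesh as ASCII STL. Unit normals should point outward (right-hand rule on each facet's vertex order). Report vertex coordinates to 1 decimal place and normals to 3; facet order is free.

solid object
 facet normal 0.374 -0.113 -0.921
  outer loop
   vertex 4.3 5.0 2.0
   vertex 5.0 1.6 2.7
   vertex 0.2 5.3 0.3
  endloop
 endfacet
 facet normal 0.031 0.994 0.101
  outer loop
   vertex 4.3 5.0 2.0
   vertex 0.2 5.3 0.3
   vertex 1.8 4.7 5.7
  endloop
 endfacet
 facet normal 0.869 0.265 0.418
  outer loop
   vertex 4.3 5.0 2.0
   vertex 4.5 0.4 4.5
   vertex 5.0 1.6 2.7
  endloop
 endfacet
 facet normal 0.769 0.331 0.547
  outer loop
   vertex 4.3 5.0 2.0
   vertex 1.8 4.7 5.7
   vertex 4.5 0.4 4.5
  endloop
 endfacet
 facet normal 0.006 -0.538 -0.843
  outer loop
   vertex 0.6 2.8 1.9
   vertex 0.2 5.3 0.3
   vertex 5.0 1.6 2.7
  endloop
 endfacet
 facet normal 0.000 -0.832 -0.555
  outer loop
   vertex 3.7 0.8 3.9
   vertex 5.0 1.6 2.7
   vertex 4.5 0.4 4.5
  endloop
 endfacet
 facet normal -0.098 -0.776 -0.623
  outer loop
   vertex 3.7 0.8 3.9
   vertex 0.6 2.8 1.9
   vertex 5.0 1.6 2.7
  endloop
 endfacet
 facet normal -0.358 -0.877 -0.321
  outer loop
   vertex 1.4 1.3 5.1
   vertex 0.6 2.8 1.9
   vertex 3.7 0.8 3.9
  endloop
 endfacet
 facet normal -0.309 -0.928 -0.206
  outer loop
   vertex 1.4 1.3 5.1
   vertex 3.7 0.8 3.9
   vertex 4.5 0.4 4.5
  endloop
 endfacet
 facet normal -0.976 -0.019 0.215
  outer loop
   vertex 1.4 2.4 5.5
   vertex 0.2 5.3 0.3
   vertex 0.6 2.8 1.9
  endloop
 endfacet
 facet normal -0.975 -0.076 0.208
  outer loop
   vertex 1.4 2.4 5.5
   vertex 0.6 2.8 1.9
   vertex 1.4 1.3 5.1
  endloop
 endfacet
 facet normal -0.945 0.139 0.295
  outer loop
   vertex 1.4 2.4 5.5
   vertex 1.8 4.7 5.7
   vertex 0.2 5.3 0.3
  endloop
 endfacet
 facet normal 0.231 -0.124 0.965
  outer loop
   vertex 1.4 2.4 5.5
   vertex 4.5 0.4 4.5
   vertex 1.8 4.7 5.7
  endloop
 endfacet
 facet normal 0.082 -0.341 0.937
  outer loop
   vertex 1.4 2.4 5.5
   vertex 1.4 1.3 5.1
   vertex 4.5 0.4 4.5
  endloop
 endfacet
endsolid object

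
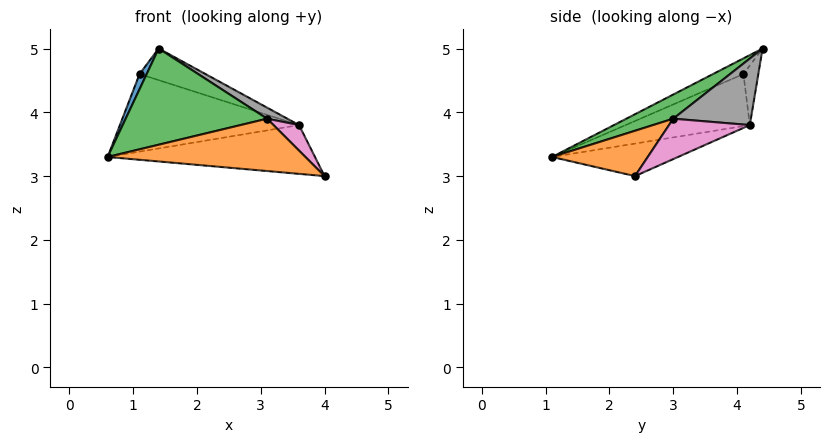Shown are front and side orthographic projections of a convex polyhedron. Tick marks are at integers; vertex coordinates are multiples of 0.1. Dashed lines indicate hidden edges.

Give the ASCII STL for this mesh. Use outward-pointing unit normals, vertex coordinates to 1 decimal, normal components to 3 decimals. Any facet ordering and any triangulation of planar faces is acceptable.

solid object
 facet normal -0.723 -0.170 0.670
  outer loop
   vertex 1.1 4.1 4.6
   vertex 0.6 1.1 3.3
   vertex 1.4 4.4 5.0
  endloop
 endfacet
 facet normal 0.303 -0.625 0.719
  outer loop
   vertex 3.1 3.0 3.9
   vertex 0.6 1.1 3.3
   vertex 4.0 2.4 3.0
  endloop
 endfacet
 facet normal 0.160 -0.482 0.861
  outer loop
   vertex 3.1 3.0 3.9
   vertex 1.4 4.4 5.0
   vertex 0.6 1.1 3.3
  endloop
 endfacet
 facet normal -0.216 0.356 -0.909
  outer loop
   vertex 3.6 4.2 3.8
   vertex 4.0 2.4 3.0
   vertex 0.6 1.1 3.3
  endloop
 endfacet
 facet normal -0.292 0.421 -0.859
  outer loop
   vertex 3.6 4.2 3.8
   vertex 0.6 1.1 3.3
   vertex 1.1 4.1 4.6
  endloop
 endfacet
 facet normal -0.192 0.849 -0.493
  outer loop
   vertex 3.6 4.2 3.8
   vertex 1.1 4.1 4.6
   vertex 1.4 4.4 5.0
  endloop
 endfacet
 facet normal 0.624 -0.197 0.756
  outer loop
   vertex 3.6 4.2 3.8
   vertex 3.1 3.0 3.9
   vertex 4.0 2.4 3.0
  endloop
 endfacet
 facet normal 0.467 -0.121 0.876
  outer loop
   vertex 3.6 4.2 3.8
   vertex 1.4 4.4 5.0
   vertex 3.1 3.0 3.9
  endloop
 endfacet
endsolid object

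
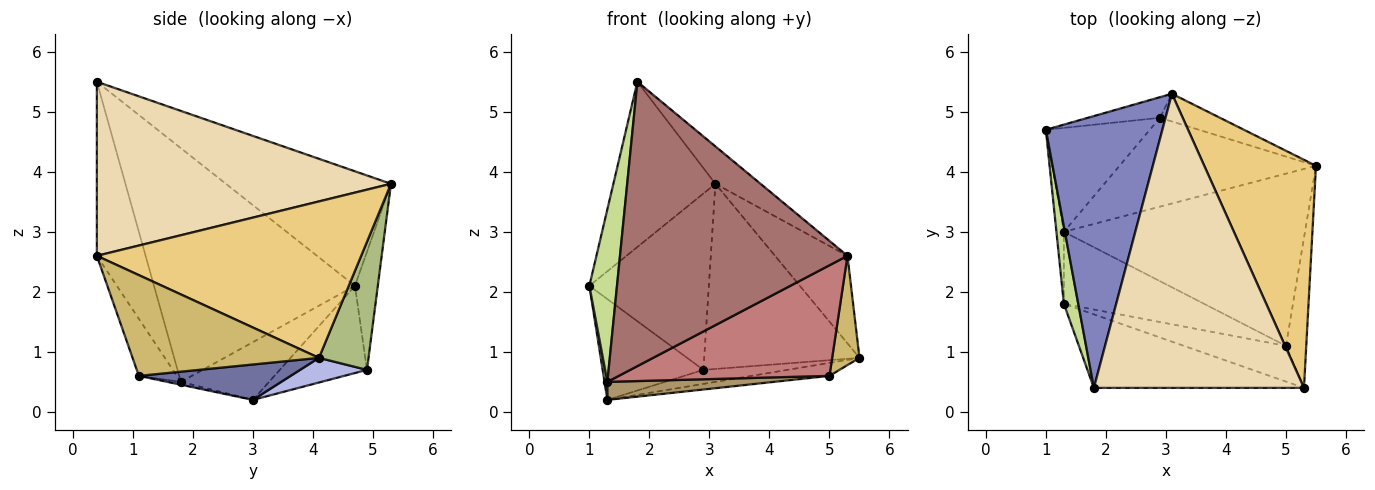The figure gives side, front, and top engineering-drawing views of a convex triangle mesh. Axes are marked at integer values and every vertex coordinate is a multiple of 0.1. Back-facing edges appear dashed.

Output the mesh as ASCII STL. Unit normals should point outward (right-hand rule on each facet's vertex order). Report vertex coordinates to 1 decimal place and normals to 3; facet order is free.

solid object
 facet normal 0.145 0.075 -0.987
  outer loop
   vertex 5.0 1.1 0.6
   vertex 1.3 3.0 0.2
   vertex 5.5 4.1 0.9
  endloop
 endfacet
 facet normal -0.643 0.398 0.654
  outer loop
   vertex 3.1 5.3 3.8
   vertex 1.0 4.7 2.1
   vertex 1.8 0.4 5.5
  endloop
 endfacet
 facet normal -0.516 0.596 -0.615
  outer loop
   vertex 2.9 4.9 0.7
   vertex 1.3 3.0 0.2
   vertex 1.0 4.7 2.1
  endloop
 endfacet
 facet normal 0.123 0.154 -0.980
  outer loop
   vertex 2.9 4.9 0.7
   vertex 5.5 4.1 0.9
   vertex 1.3 3.0 0.2
  endloop
 endfacet
 facet normal -0.187 0.976 -0.114
  outer loop
   vertex 2.9 4.9 0.7
   vertex 1.0 4.7 2.1
   vertex 3.1 5.3 3.8
  endloop
 endfacet
 facet normal 0.301 0.943 -0.141
  outer loop
   vertex 2.9 4.9 0.7
   vertex 3.1 5.3 3.8
   vertex 5.5 4.1 0.9
  endloop
 endfacet
 facet normal -0.989 -0.136 0.061
  outer loop
   vertex 1.3 1.8 0.5
   vertex 1.8 0.4 5.5
   vertex 1.0 4.7 2.1
  endloop
 endfacet
 facet normal -0.991 -0.032 -0.128
  outer loop
   vertex 1.3 1.8 0.5
   vertex 1.0 4.7 2.1
   vertex 1.3 3.0 0.2
  endloop
 endfacet
 facet normal -0.020 -0.242 -0.970
  outer loop
   vertex 1.3 1.8 0.5
   vertex 1.3 3.0 0.2
   vertex 5.0 1.1 0.6
  endloop
 endfacet
 facet normal 0.970 -0.142 -0.195
  outer loop
   vertex 5.3 0.4 2.6
   vertex 5.0 1.1 0.6
   vertex 5.5 4.1 0.9
  endloop
 endfacet
 facet normal 0.794 0.218 0.567
  outer loop
   vertex 5.3 0.4 2.6
   vertex 5.5 4.1 0.9
   vertex 3.1 5.3 3.8
  endloop
 endfacet
 facet normal 0.635 0.097 0.766
  outer loop
   vertex 5.3 0.4 2.6
   vertex 3.1 5.3 3.8
   vertex 1.8 0.4 5.5
  endloop
 endfacet
 facet normal -0.203 -0.948 -0.245
  outer loop
   vertex 5.3 0.4 2.6
   vertex 1.8 0.4 5.5
   vertex 1.3 1.8 0.5
  endloop
 endfacet
 facet normal -0.169 -0.938 -0.303
  outer loop
   vertex 5.3 0.4 2.6
   vertex 1.3 1.8 0.5
   vertex 5.0 1.1 0.6
  endloop
 endfacet
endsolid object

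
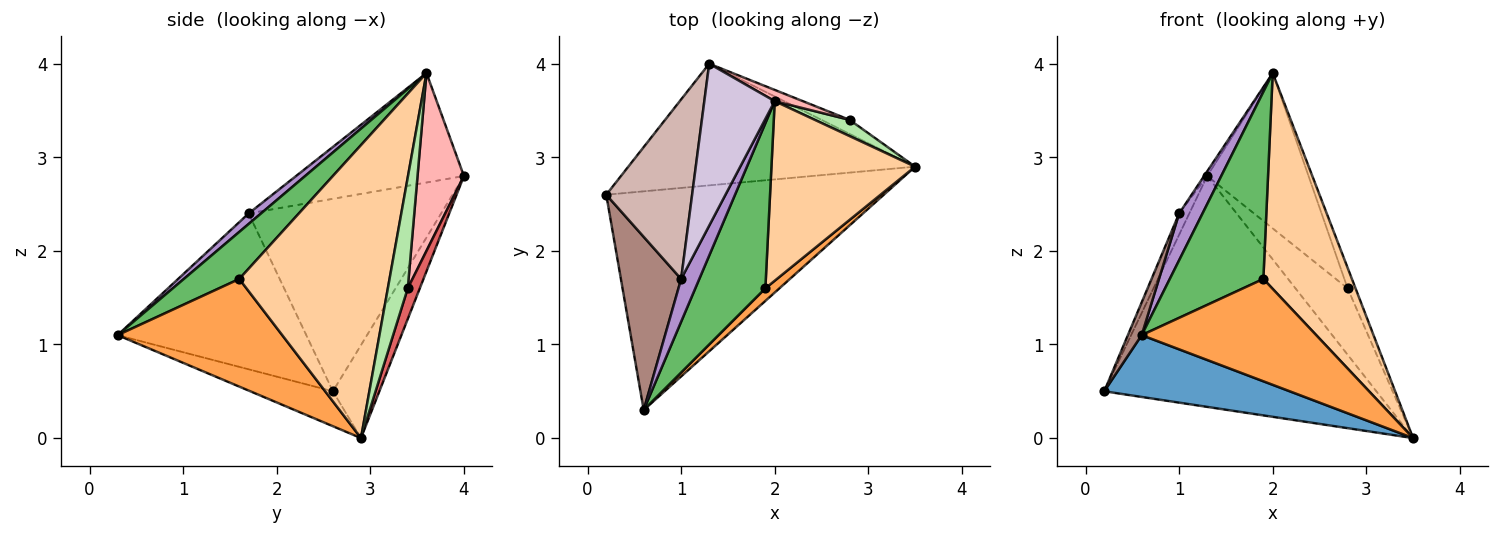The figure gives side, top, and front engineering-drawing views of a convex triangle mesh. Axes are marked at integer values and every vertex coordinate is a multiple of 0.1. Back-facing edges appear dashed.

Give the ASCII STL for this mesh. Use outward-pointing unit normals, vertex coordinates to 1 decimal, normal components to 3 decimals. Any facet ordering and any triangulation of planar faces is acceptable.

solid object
 facet normal -0.120 -0.270 -0.955
  outer loop
   vertex 0.6 0.3 1.1
   vertex 0.2 2.6 0.5
   vertex 3.5 2.9 0.0
  endloop
 endfacet
 facet normal -0.149 0.875 -0.461
  outer loop
   vertex 1.3 4.0 2.8
   vertex 3.5 2.9 0.0
   vertex 0.2 2.6 0.5
  endloop
 endfacet
 facet normal 0.683 -0.725 0.089
  outer loop
   vertex 1.9 1.6 1.7
   vertex 0.6 0.3 1.1
   vertex 3.5 2.9 0.0
  endloop
 endfacet
 facet normal 0.794 -0.468 0.389
  outer loop
   vertex 1.9 1.6 1.7
   vertex 3.5 2.9 0.0
   vertex 2.0 3.6 3.9
  endloop
 endfacet
 facet normal 0.406 -0.685 0.604
  outer loop
   vertex 1.9 1.6 1.7
   vertex 2.0 3.6 3.9
   vertex 0.6 0.3 1.1
  endloop
 endfacet
 facet normal 0.892 0.355 0.279
  outer loop
   vertex 2.8 3.4 1.6
   vertex 2.0 3.6 3.9
   vertex 3.5 2.9 0.0
  endloop
 endfacet
 facet normal 0.220 0.954 -0.202
  outer loop
   vertex 2.8 3.4 1.6
   vertex 3.5 2.9 0.0
   vertex 1.3 4.0 2.8
  endloop
 endfacet
 facet normal 0.415 0.907 0.066
  outer loop
   vertex 2.8 3.4 1.6
   vertex 1.3 4.0 2.8
   vertex 2.0 3.6 3.9
  endloop
 endfacet
 facet normal 0.363 -0.688 0.629
  outer loop
   vertex 1.0 1.7 2.4
   vertex 0.6 0.3 1.1
   vertex 2.0 3.6 3.9
  endloop
 endfacet
 facet normal -0.841 0.016 0.541
  outer loop
   vertex 1.0 1.7 2.4
   vertex 2.0 3.6 3.9
   vertex 1.3 4.0 2.8
  endloop
 endfacet
 facet normal -0.931 -0.068 0.360
  outer loop
   vertex 1.0 1.7 2.4
   vertex 0.2 2.6 0.5
   vertex 0.6 0.3 1.1
  endloop
 endfacet
 facet normal -0.912 0.048 0.407
  outer loop
   vertex 1.0 1.7 2.4
   vertex 1.3 4.0 2.8
   vertex 0.2 2.6 0.5
  endloop
 endfacet
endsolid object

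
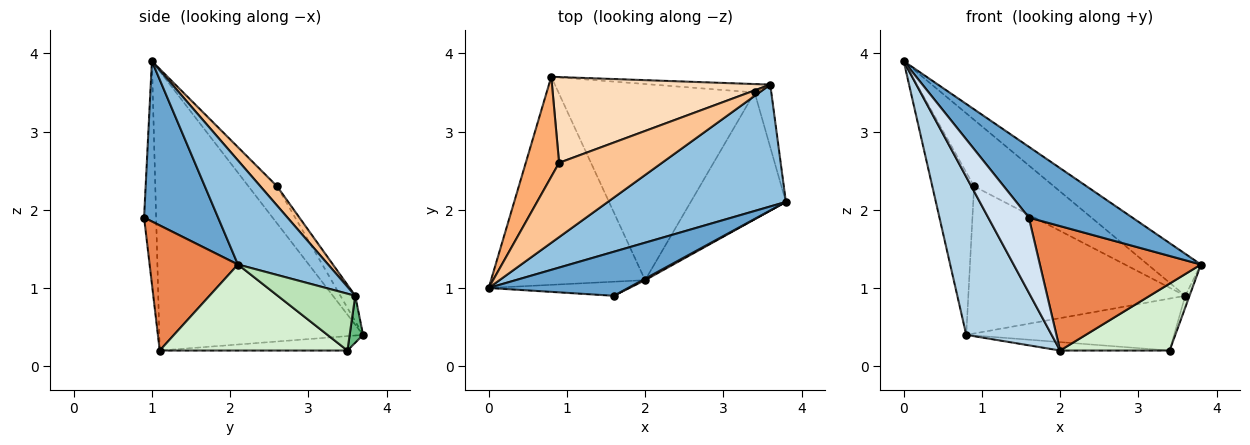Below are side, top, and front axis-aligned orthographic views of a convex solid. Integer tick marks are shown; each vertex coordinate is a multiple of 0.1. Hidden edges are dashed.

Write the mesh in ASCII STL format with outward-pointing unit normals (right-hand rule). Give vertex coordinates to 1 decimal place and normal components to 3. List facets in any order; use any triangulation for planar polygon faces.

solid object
 facet normal 0.519 -0.726 0.452
  outer loop
   vertex 1.6 0.9 1.9
   vertex 3.8 2.1 1.3
   vertex 0.0 1.0 3.9
  endloop
 endfacet
 facet normal 0.484 0.285 0.828
  outer loop
   vertex 3.6 3.6 0.9
   vertex 0.0 1.0 3.9
   vertex 3.8 2.1 1.3
  endloop
 endfacet
 facet normal -0.822 -0.344 -0.454
  outer loop
   vertex 2.0 1.1 0.2
   vertex 0.0 1.0 3.9
   vertex 0.8 3.7 0.4
  endloop
 endfacet
 facet normal -0.280 -0.944 -0.177
  outer loop
   vertex 2.0 1.1 0.2
   vertex 1.6 0.9 1.9
   vertex 0.0 1.0 3.9
  endloop
 endfacet
 facet normal 0.481 -0.877 0.010
  outer loop
   vertex 2.0 1.1 0.2
   vertex 3.8 2.1 1.3
   vertex 1.6 0.9 1.9
  endloop
 endfacet
 facet normal -0.504 0.736 0.453
  outer loop
   vertex 0.9 2.6 2.3
   vertex 0.8 3.7 0.4
   vertex 0.0 1.0 3.9
  endloop
 endfacet
 facet normal 0.138 0.660 0.738
  outer loop
   vertex 0.9 2.6 2.3
   vertex 0.0 1.0 3.9
   vertex 3.6 3.6 0.9
  endloop
 endfacet
 facet normal -0.059 0.863 0.502
  outer loop
   vertex 0.9 2.6 2.3
   vertex 3.6 3.6 0.9
   vertex 0.8 3.7 0.4
  endloop
 endfacet
 facet normal 0.064 0.985 -0.159
  outer loop
   vertex 3.4 3.5 0.2
   vertex 0.8 3.7 0.4
   vertex 3.6 3.6 0.9
  endloop
 endfacet
 facet normal -0.073 0.043 -0.996
  outer loop
   vertex 3.4 3.5 0.2
   vertex 2.0 1.1 0.2
   vertex 0.8 3.7 0.4
  endloop
 endfacet
 facet normal 0.958 0.053 -0.281
  outer loop
   vertex 3.4 3.5 0.2
   vertex 3.6 3.6 0.9
   vertex 3.8 2.1 1.3
  endloop
 endfacet
 facet normal 0.625 -0.364 -0.691
  outer loop
   vertex 3.4 3.5 0.2
   vertex 3.8 2.1 1.3
   vertex 2.0 1.1 0.2
  endloop
 endfacet
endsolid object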